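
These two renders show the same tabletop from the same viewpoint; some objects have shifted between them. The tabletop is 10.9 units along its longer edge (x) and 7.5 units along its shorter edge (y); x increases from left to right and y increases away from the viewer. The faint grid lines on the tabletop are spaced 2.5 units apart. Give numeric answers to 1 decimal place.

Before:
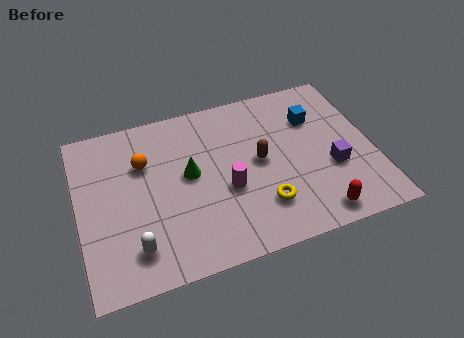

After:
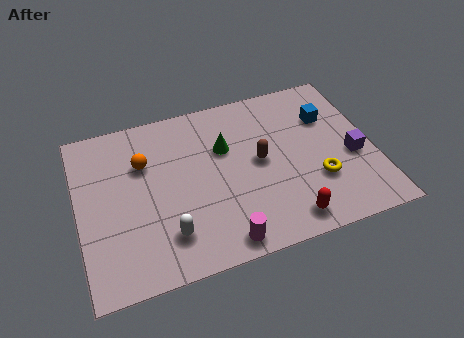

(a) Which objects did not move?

the orange sphere and the brown capsule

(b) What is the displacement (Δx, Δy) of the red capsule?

(-1.1, 0.1)

The red capsule started near (8.5, 0.9) and ended near (7.4, 1.0).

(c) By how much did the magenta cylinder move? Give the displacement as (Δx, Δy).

(-0.4, -2.2)

The magenta cylinder started near (5.4, 3.0) and ended near (5.0, 0.8).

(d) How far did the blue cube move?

0.5

The blue cube was near (8.9, 5.3) before and (9.4, 5.2) after, so it travelled √(0.5² + 0.1²) ≈ 0.5 units.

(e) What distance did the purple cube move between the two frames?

0.9

The purple cube was near (9.3, 2.8) before and (10.1, 3.1) after, so it travelled √(0.8² + 0.3²) ≈ 0.9 units.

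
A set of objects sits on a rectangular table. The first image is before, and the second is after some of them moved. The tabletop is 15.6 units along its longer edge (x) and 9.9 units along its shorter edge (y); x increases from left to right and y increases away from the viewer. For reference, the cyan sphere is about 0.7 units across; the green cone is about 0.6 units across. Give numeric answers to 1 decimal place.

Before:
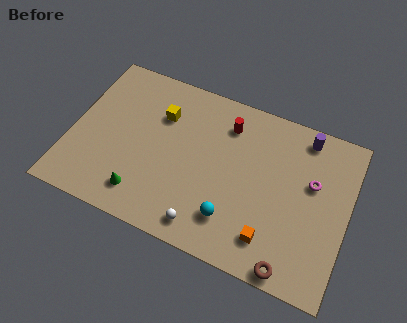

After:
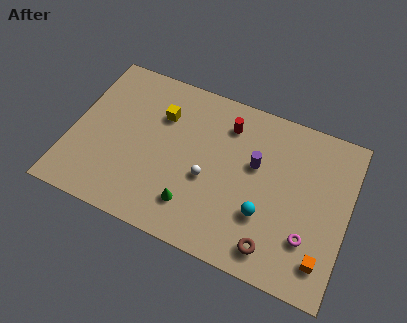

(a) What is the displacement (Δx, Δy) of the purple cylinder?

(-2.5, -2.7)

The purple cylinder started near (12.8, 8.7) and ended near (10.3, 6.0).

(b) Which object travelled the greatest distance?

the purple cylinder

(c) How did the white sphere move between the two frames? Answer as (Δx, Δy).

(-0.2, 2.8)

The white sphere was at about (8.0, 1.3) and moved to about (7.8, 4.1).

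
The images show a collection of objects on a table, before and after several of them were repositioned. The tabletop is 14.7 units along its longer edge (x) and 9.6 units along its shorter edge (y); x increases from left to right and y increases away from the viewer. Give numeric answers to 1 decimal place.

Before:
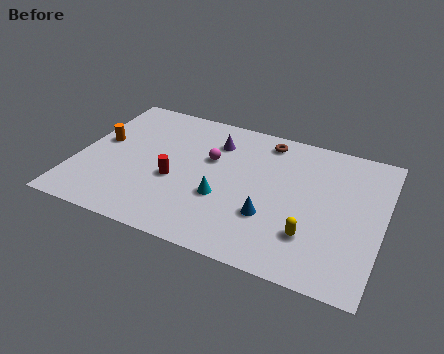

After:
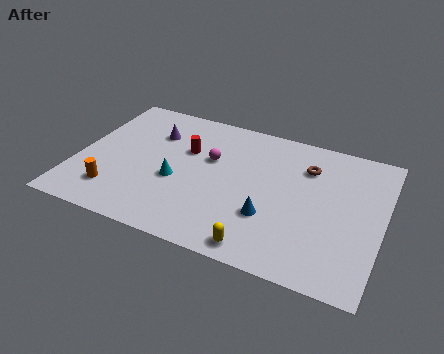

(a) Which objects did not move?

the blue cone and the magenta sphere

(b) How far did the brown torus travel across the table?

2.4

The brown torus moved from about (8.8, 8.3) to (10.9, 7.1), a distance of √(2.1² + 1.2²) ≈ 2.4.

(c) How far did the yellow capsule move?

2.7

The yellow capsule was near (11.5, 2.6) before and (9.3, 1.0) after, so it travelled √(2.2² + 1.6²) ≈ 2.7 units.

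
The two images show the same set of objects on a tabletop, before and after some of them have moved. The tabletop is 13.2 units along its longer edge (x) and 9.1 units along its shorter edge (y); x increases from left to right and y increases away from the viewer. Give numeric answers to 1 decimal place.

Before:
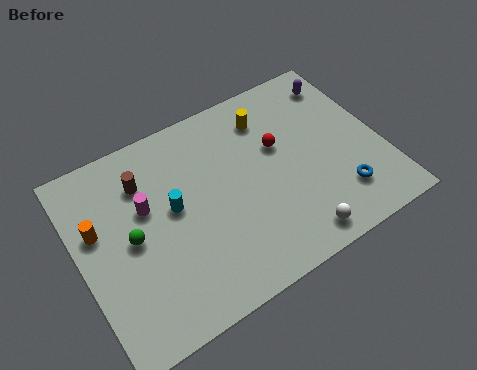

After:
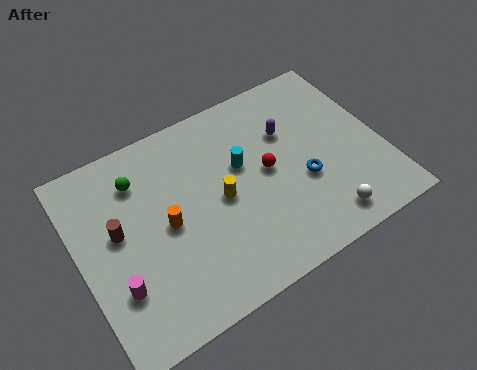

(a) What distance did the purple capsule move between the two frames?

3.0

From (12.1, 7.5) to (9.4, 6.1), the purple capsule covered √(2.7² + 1.4²) ≈ 3.0 units.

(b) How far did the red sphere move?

1.1

The red sphere was near (8.9, 5.6) before and (8.2, 4.7) after, so it travelled √(0.7² + 0.9²) ≈ 1.1 units.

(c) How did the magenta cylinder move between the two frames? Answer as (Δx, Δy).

(-1.7, -2.9)

The magenta cylinder started near (3.0, 5.6) and ended near (1.3, 2.7).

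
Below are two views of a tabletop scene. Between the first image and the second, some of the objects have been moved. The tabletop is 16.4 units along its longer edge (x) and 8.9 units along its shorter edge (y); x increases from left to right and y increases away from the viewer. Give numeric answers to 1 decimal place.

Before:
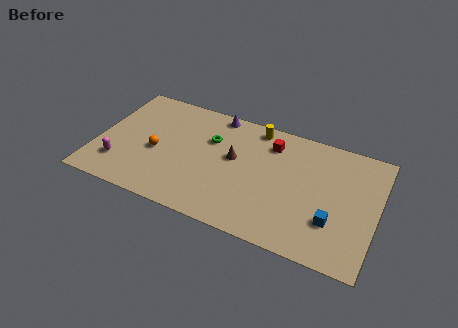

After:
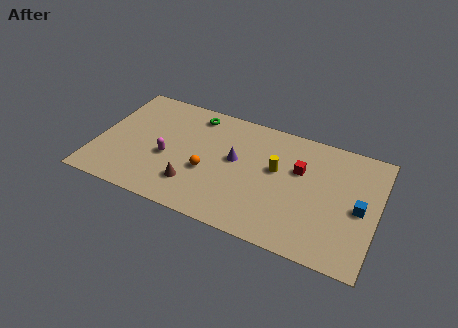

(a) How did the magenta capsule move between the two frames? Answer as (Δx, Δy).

(2.7, 1.5)

The magenta capsule was at about (1.5, 2.2) and moved to about (4.2, 3.7).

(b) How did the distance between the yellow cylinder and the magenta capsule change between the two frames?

-2.9

The distance was about 9.4 in the first image and 6.5 in the second, so they moved 2.9 units closer together.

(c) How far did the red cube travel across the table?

2.2

From (10.0, 7.0) to (11.8, 5.7), the red cube covered √(1.8² + 1.3²) ≈ 2.2 units.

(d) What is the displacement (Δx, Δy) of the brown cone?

(-2.1, -2.9)

From the two frames, the brown cone sits at roughly (8.0, 5.1) before and (5.9, 2.2) after.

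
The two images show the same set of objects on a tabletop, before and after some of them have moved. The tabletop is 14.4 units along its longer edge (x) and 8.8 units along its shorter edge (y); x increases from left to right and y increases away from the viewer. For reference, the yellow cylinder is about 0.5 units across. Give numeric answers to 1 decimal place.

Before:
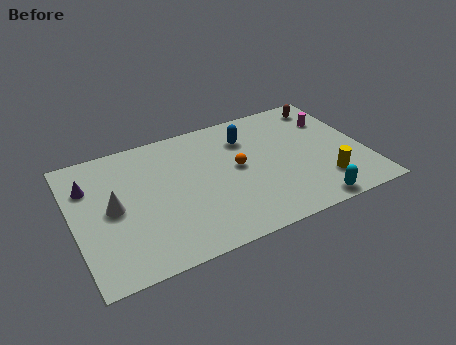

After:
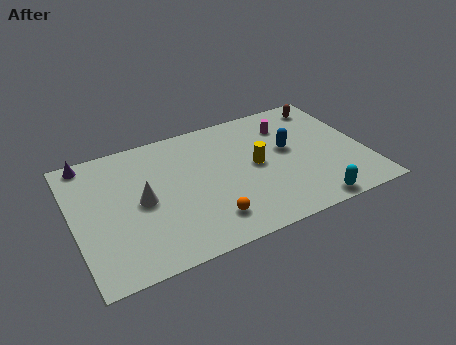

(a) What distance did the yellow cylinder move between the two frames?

3.9

The yellow cylinder moved from about (12.1, 2.1) to (9.0, 4.5), a distance of √(3.1² + 2.4²) ≈ 3.9.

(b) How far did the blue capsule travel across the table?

2.5

The blue capsule was near (8.8, 6.6) before and (10.7, 5.0) after, so it travelled √(1.9² + 1.6²) ≈ 2.5 units.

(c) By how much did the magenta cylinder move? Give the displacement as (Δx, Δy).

(-2.2, 0.4)

From the two frames, the magenta cylinder sits at roughly (13.1, 6.3) before and (10.9, 6.7) after.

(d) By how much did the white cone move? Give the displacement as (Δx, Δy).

(1.4, -0.1)

From the two frames, the white cone sits at roughly (1.9, 4.4) before and (3.3, 4.3) after.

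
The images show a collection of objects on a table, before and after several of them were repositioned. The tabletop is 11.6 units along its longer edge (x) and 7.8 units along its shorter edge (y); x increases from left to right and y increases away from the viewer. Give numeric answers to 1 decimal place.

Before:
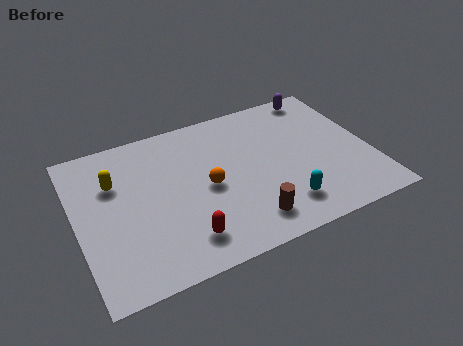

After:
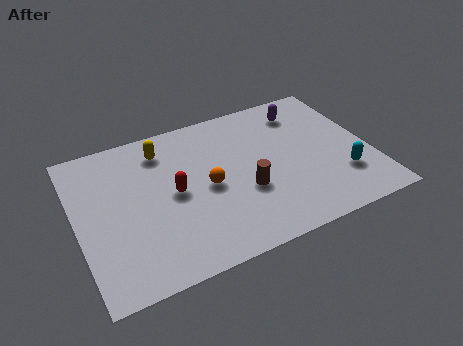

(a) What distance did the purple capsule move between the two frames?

1.1

The purple capsule was near (10.1, 7.0) before and (9.3, 6.3) after, so it travelled √(0.8² + 0.7²) ≈ 1.1 units.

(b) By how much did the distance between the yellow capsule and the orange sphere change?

-0.8

Before: roughly 3.8 units apart; after: 3.0. That's 0.8 units closer together.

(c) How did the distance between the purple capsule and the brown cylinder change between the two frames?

-2.3

They were about 6.7 units apart before and 4.4 after — 2.3 units closer together.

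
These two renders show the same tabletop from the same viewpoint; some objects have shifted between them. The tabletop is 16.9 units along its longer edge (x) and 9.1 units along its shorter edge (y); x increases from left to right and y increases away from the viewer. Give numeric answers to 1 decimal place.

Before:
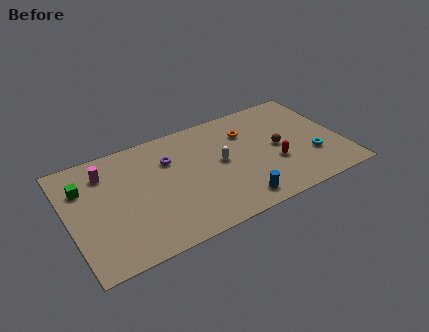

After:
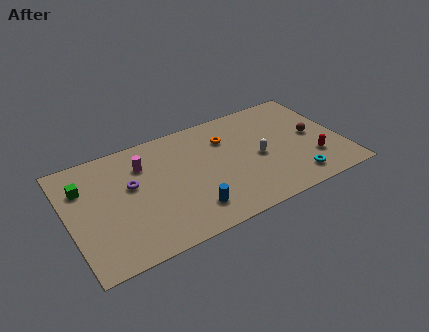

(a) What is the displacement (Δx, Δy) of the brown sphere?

(2.2, 0.1)

The brown sphere was at about (13.0, 4.5) and moved to about (15.2, 4.6).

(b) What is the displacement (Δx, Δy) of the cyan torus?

(-1.3, -1.4)

The cyan torus started near (14.9, 2.9) and ended near (13.6, 1.5).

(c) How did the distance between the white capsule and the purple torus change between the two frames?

+4.5

The distance was about 3.4 in the first image and 7.9 in the second, so they moved 4.5 units further apart.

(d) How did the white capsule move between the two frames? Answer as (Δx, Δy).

(2.3, -0.6)

The white capsule was at about (9.4, 4.8) and moved to about (11.7, 4.2).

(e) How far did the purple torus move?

2.7

From (6.4, 6.4) to (3.9, 5.4), the purple torus covered √(2.5² + 1.0²) ≈ 2.7 units.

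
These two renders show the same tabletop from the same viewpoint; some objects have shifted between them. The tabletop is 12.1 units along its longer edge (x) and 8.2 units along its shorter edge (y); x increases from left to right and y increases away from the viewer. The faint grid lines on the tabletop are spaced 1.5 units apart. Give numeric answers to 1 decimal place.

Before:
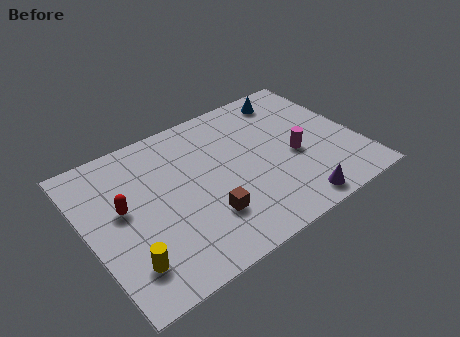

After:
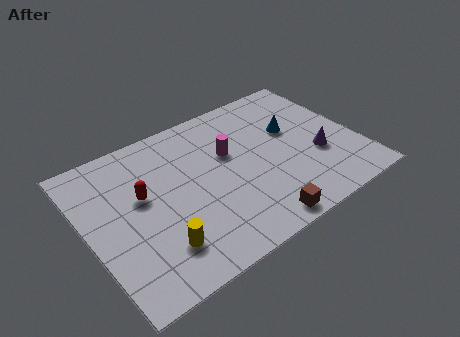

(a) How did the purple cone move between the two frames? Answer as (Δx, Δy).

(1.6, 2.1)

From the two frames, the purple cone sits at roughly (8.6, 0.9) before and (10.2, 3.0) after.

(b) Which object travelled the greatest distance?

the magenta cylinder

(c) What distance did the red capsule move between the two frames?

0.9

The red capsule was near (1.6, 4.6) before and (2.5, 4.8) after, so it travelled √(0.9² + 0.2²) ≈ 0.9 units.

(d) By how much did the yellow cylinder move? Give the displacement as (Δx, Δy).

(1.4, 0.1)

The yellow cylinder started near (1.3, 1.8) and ended near (2.7, 1.9).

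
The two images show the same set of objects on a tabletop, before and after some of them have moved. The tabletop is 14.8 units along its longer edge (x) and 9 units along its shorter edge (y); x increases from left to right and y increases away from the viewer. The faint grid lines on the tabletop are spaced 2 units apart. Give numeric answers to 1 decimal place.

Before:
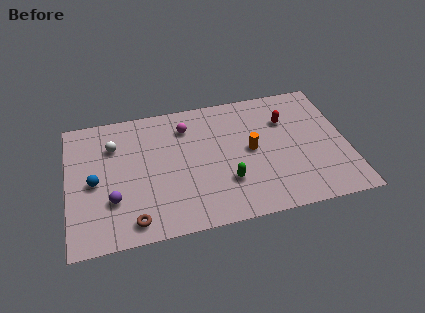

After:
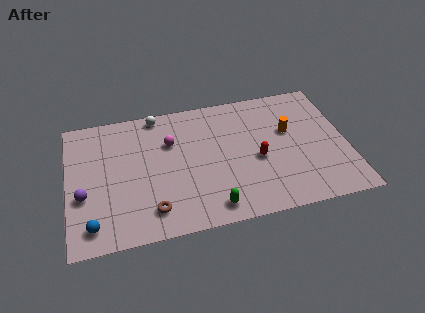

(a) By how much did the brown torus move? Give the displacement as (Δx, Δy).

(1.0, 0.5)

The brown torus was at about (3.3, 1.2) and moved to about (4.3, 1.7).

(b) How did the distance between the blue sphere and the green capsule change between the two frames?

-0.9

They were about 7.1 units apart before and 6.2 after — 0.9 units closer together.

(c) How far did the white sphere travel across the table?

2.9

The white sphere moved from about (2.5, 6.5) to (4.9, 8.2), a distance of √(2.4² + 1.7²) ≈ 2.9.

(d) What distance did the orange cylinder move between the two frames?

2.3

The orange cylinder moved from about (9.7, 4.6) to (11.8, 5.5), a distance of √(2.1² + 0.9²) ≈ 2.3.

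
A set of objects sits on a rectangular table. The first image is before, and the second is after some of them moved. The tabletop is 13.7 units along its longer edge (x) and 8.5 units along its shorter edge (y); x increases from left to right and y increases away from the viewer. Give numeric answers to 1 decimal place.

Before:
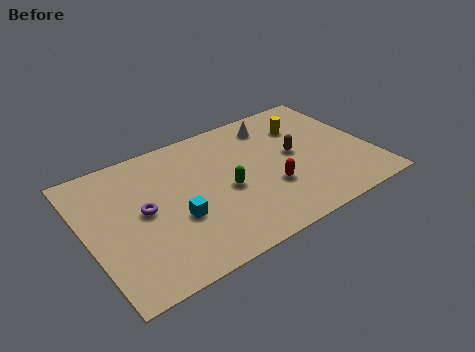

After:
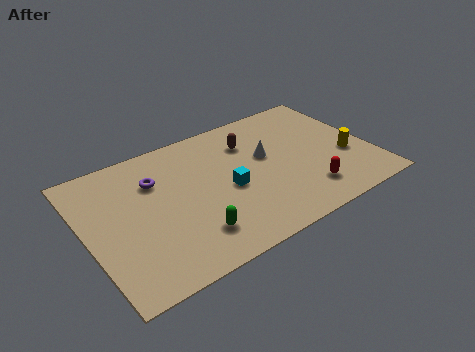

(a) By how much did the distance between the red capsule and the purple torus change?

+1.8

They were about 6.1 units apart before and 7.9 after — 1.8 units further apart.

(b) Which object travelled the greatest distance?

the yellow cylinder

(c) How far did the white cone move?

2.1

From (9.5, 7.0) to (8.8, 5.0), the white cone covered √(0.7² + 2.0²) ≈ 2.1 units.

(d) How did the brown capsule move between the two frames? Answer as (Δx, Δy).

(-1.9, 1.8)

The brown capsule started near (10.1, 4.5) and ended near (8.2, 6.3).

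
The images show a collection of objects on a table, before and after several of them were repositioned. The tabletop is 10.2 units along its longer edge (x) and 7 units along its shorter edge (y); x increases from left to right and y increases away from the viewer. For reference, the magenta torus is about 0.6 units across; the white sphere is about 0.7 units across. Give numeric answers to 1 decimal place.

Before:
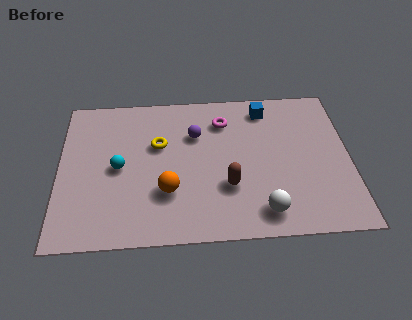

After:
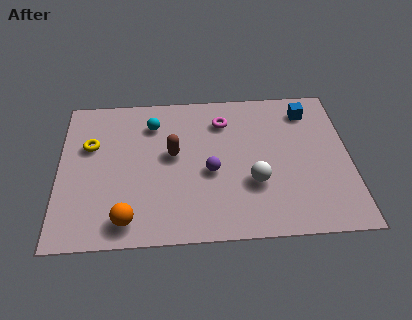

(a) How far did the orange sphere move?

1.8

The orange sphere was near (3.8, 2.2) before and (2.4, 1.0) after, so it travelled √(1.4² + 1.2²) ≈ 1.8 units.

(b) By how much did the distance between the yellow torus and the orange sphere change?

+1.5

They were about 2.2 units apart before and 3.7 after — 1.5 units further apart.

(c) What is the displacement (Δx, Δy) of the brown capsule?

(-1.9, 1.6)

The brown capsule was at about (5.9, 2.3) and moved to about (4.0, 3.9).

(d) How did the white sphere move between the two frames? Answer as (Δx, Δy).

(-0.3, 1.3)

The white sphere started near (7.1, 1.1) and ended near (6.8, 2.4).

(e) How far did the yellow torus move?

2.4

The yellow torus moved from about (3.5, 4.4) to (1.1, 4.5), a distance of √(2.4² + 0.1²) ≈ 2.4.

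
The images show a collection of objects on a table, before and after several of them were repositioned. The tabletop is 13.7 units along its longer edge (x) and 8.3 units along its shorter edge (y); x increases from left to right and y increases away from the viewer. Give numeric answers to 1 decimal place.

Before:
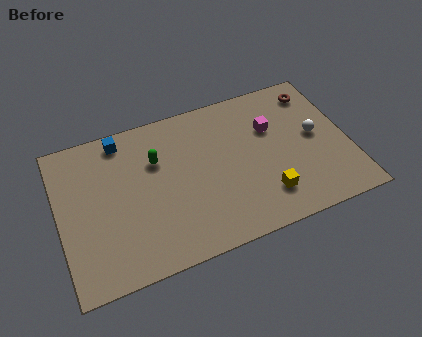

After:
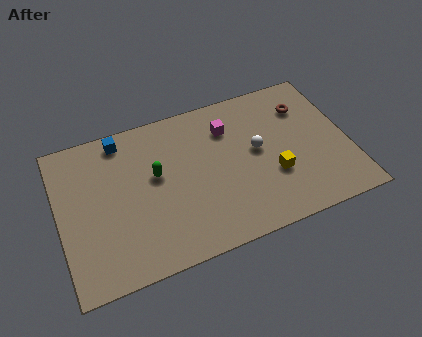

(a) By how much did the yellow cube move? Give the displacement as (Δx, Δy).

(0.5, 1.0)

The yellow cube started near (9.5, 1.9) and ended near (10.0, 2.9).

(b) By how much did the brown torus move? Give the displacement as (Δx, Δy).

(-0.6, -0.7)

From the two frames, the brown torus sits at roughly (12.5, 6.9) before and (11.9, 6.2) after.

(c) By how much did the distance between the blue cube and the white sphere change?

-2.7

The distance was about 9.5 in the first image and 6.8 in the second, so they moved 2.7 units closer together.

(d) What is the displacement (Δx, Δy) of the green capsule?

(-0.1, -0.8)

The green capsule started near (4.7, 5.6) and ended near (4.6, 4.8).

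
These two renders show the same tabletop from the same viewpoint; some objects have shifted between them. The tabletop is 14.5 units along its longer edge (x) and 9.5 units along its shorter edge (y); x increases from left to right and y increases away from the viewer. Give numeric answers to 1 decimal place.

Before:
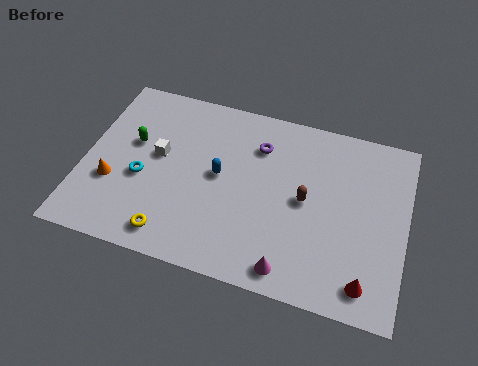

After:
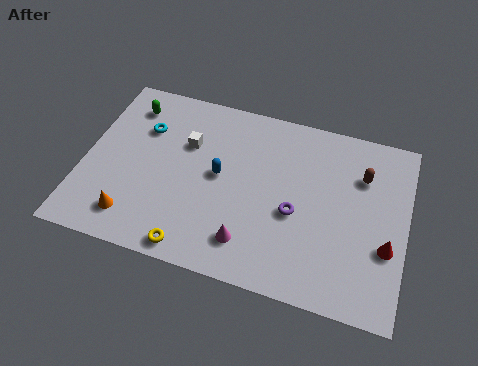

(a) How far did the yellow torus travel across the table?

1.1

The yellow torus was near (4.3, 1.3) before and (5.3, 0.9) after, so it travelled √(1.0² + 0.4²) ≈ 1.1 units.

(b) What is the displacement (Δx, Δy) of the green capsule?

(-0.4, 2.0)

The green capsule started near (2.1, 5.7) and ended near (1.7, 7.7).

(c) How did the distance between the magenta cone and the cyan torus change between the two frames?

-0.4

The distance was about 7.4 in the first image and 7.0 in the second, so they moved 0.4 units closer together.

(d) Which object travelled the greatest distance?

the purple torus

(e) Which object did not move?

the blue capsule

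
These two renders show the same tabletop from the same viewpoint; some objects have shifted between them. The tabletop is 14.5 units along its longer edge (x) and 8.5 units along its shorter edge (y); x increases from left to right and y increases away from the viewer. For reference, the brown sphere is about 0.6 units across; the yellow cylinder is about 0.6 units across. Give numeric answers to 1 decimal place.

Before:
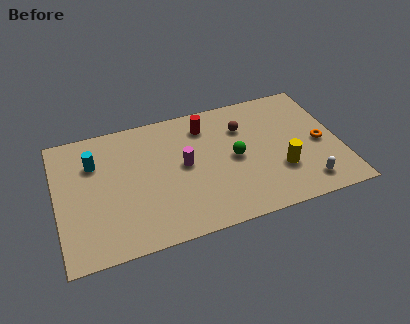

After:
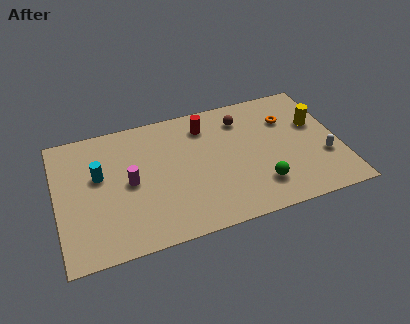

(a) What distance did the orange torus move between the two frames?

2.6

From (13.5, 3.9) to (12.0, 6.0), the orange torus covered √(1.5² + 2.1²) ≈ 2.6 units.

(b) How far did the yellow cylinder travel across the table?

3.3

The yellow cylinder moved from about (11.3, 2.7) to (13.4, 5.3), a distance of √(2.1² + 2.6²) ≈ 3.3.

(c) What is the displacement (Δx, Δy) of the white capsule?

(1.1, 1.5)

The white capsule started near (12.5, 1.4) and ended near (13.6, 2.9).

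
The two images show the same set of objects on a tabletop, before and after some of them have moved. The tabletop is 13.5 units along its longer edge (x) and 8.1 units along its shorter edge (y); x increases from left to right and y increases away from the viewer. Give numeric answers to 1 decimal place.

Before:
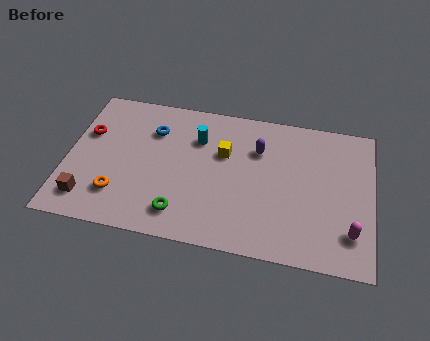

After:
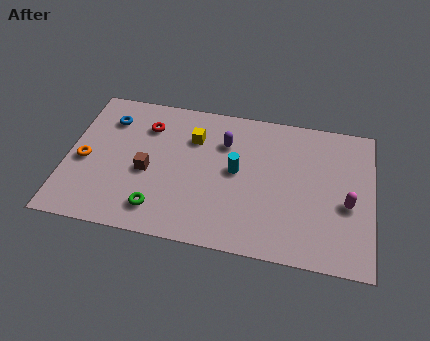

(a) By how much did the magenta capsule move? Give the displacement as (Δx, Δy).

(-0.2, 1.5)

The magenta capsule was at about (12.6, 1.9) and moved to about (12.4, 3.4).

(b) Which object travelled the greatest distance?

the brown cube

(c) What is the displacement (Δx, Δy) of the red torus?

(2.6, 0.9)

From the two frames, the red torus sits at roughly (0.8, 5.2) before and (3.4, 6.1) after.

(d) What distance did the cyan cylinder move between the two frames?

2.3

From (5.7, 5.8) to (7.5, 4.3), the cyan cylinder covered √(1.8² + 1.5²) ≈ 2.3 units.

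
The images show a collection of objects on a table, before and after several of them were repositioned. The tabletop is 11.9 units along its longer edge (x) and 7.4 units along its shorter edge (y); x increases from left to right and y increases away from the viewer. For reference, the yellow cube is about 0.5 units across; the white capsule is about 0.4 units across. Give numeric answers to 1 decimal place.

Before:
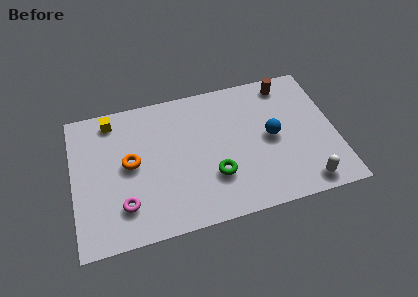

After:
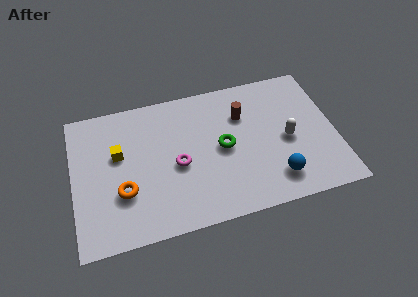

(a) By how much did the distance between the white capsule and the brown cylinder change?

-2.9

The distance was about 5.5 in the first image and 2.6 in the second, so they moved 2.9 units closer together.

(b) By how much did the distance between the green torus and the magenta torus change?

-2.0

The distance was about 4.1 in the first image and 2.1 in the second, so they moved 2.0 units closer together.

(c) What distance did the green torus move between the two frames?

1.5

The green torus was near (6.3, 2.3) before and (6.8, 3.7) after, so it travelled √(0.5² + 1.4²) ≈ 1.5 units.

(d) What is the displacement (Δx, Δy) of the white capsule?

(-0.6, 2.5)

The white capsule started near (10.3, 0.9) and ended near (9.7, 3.4).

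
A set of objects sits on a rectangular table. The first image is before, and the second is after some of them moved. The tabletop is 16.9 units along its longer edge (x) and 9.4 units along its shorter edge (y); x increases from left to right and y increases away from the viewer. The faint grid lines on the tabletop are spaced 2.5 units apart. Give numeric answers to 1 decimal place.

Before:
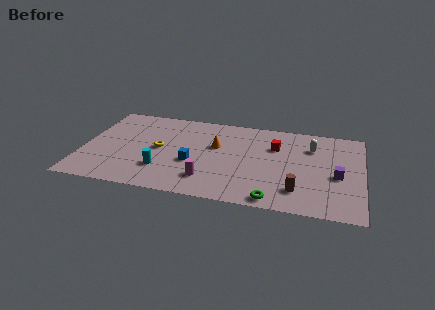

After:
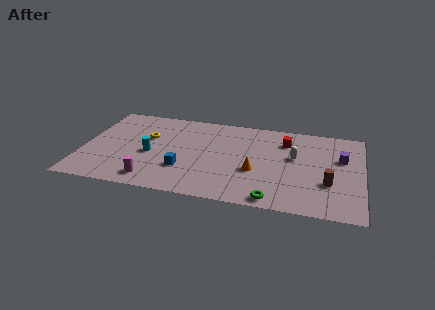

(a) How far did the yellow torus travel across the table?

1.4

The yellow torus was near (4.6, 4.8) before and (3.8, 5.9) after, so it travelled √(0.8² + 1.1²) ≈ 1.4 units.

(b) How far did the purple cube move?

1.9

The purple cube was near (15.4, 4.1) before and (15.6, 6.0) after, so it travelled √(0.2² + 1.9²) ≈ 1.9 units.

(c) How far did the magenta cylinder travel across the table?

3.4

The magenta cylinder was near (7.7, 2.1) before and (4.4, 1.4) after, so it travelled √(3.3² + 0.7²) ≈ 3.4 units.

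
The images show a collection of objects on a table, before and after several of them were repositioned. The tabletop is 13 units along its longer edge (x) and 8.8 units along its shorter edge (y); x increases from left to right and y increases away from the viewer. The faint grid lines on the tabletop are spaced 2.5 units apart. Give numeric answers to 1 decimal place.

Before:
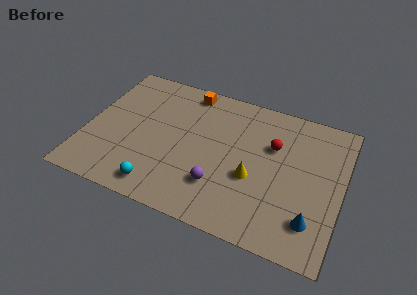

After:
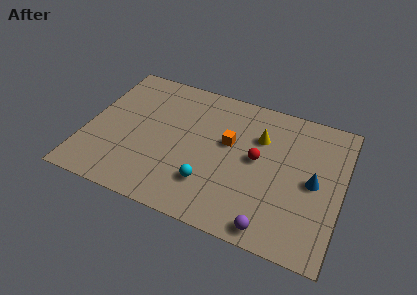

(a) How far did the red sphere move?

1.3

The red sphere moved from about (9.4, 5.8) to (8.7, 4.7), a distance of √(0.7² + 1.1²) ≈ 1.3.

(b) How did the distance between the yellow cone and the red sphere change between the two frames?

-1.0

They were about 2.4 units apart before and 1.4 after — 1.0 units closer together.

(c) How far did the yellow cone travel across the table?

2.6

The yellow cone was near (8.6, 3.5) before and (8.7, 6.1) after, so it travelled √(0.1² + 2.6²) ≈ 2.6 units.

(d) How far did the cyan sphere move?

2.6

From (4.1, 1.2) to (6.5, 2.3), the cyan sphere covered √(2.4² + 1.1²) ≈ 2.6 units.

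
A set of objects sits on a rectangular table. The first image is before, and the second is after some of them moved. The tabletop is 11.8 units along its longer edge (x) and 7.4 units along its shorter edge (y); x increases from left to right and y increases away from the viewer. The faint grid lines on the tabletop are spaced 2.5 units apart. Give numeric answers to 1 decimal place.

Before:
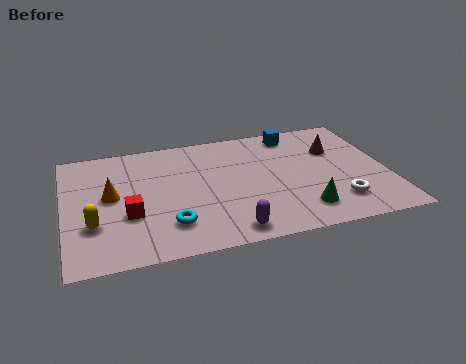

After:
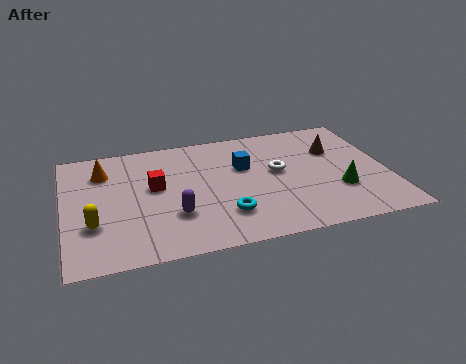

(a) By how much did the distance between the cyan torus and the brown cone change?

-1.8

Before: roughly 7.1 units apart; after: 5.3. That's 1.8 units closer together.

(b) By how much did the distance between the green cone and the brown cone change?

-1.2

They were about 3.8 units apart before and 2.6 after — 1.2 units closer together.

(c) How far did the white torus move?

3.1

The white torus was near (9.8, 1.7) before and (7.8, 4.1) after, so it travelled √(2.0² + 2.4²) ≈ 3.1 units.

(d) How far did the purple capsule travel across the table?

2.4

The purple capsule was near (5.8, 0.9) before and (3.9, 2.3) after, so it travelled √(1.9² + 1.4²) ≈ 2.4 units.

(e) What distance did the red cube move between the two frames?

1.8

The red cube was near (2.3, 2.7) before and (3.3, 4.2) after, so it travelled √(1.0² + 1.5²) ≈ 1.8 units.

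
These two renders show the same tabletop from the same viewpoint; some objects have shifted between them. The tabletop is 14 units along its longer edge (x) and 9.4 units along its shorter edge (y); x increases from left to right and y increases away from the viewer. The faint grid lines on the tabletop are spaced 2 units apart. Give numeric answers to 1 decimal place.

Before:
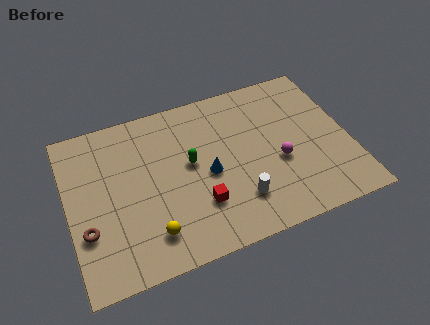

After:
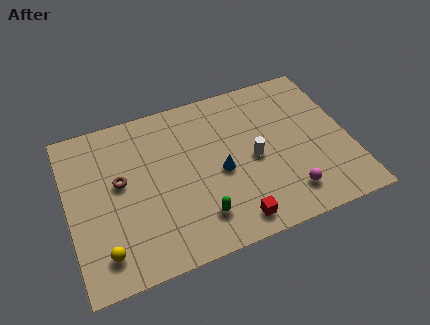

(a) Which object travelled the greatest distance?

the green capsule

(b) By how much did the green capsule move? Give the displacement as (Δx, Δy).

(0.1, -3.2)

The green capsule started near (6.1, 5.2) and ended near (6.2, 2.0).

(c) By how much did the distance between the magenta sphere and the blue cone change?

+0.4

The distance was about 3.5 in the first image and 3.9 in the second, so they moved 0.4 units further apart.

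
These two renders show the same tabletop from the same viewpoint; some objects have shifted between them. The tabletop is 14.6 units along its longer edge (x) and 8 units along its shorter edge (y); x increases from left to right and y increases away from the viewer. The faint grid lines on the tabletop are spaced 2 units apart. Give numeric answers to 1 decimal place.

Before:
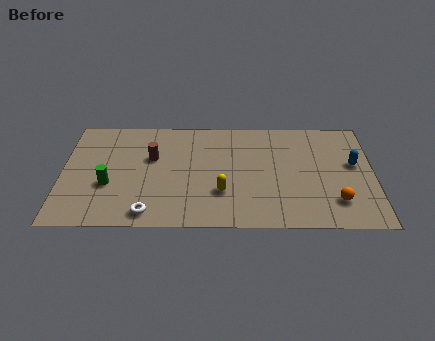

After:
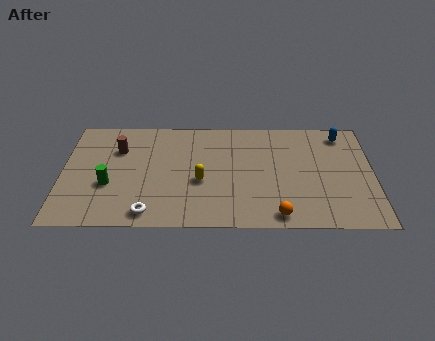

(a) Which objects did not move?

the green cylinder and the white torus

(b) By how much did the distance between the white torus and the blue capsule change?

+0.5

Before: roughly 10.3 units apart; after: 10.8. That's 0.5 units further apart.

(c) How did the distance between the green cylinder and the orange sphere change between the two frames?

-2.5

The distance was about 10.7 in the first image and 8.2 in the second, so they moved 2.5 units closer together.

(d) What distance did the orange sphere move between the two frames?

2.9

The orange sphere moved from about (12.8, 1.9) to (10.1, 0.9), a distance of √(2.7² + 1.0²) ≈ 2.9.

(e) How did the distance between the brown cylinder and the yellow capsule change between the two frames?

+0.4

They were about 4.1 units apart before and 4.5 after — 0.4 units further apart.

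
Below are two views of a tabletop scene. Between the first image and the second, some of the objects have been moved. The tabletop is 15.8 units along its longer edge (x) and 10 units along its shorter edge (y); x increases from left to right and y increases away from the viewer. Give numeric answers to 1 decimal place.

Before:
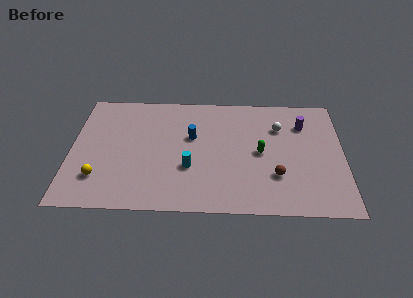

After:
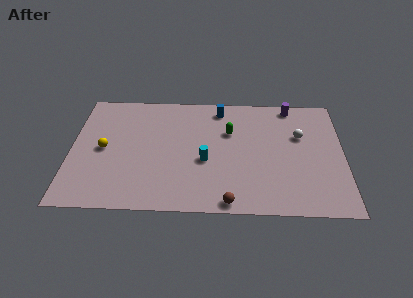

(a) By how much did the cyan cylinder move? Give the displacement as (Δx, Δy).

(0.9, 0.6)

The cyan cylinder was at about (6.9, 3.5) and moved to about (7.8, 4.1).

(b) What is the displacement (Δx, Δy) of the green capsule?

(-1.8, 1.7)

The green capsule was at about (11.0, 4.9) and moved to about (9.2, 6.6).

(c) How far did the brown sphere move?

3.5

The brown sphere was near (11.9, 3.0) before and (9.2, 0.8) after, so it travelled √(2.7² + 2.2²) ≈ 3.5 units.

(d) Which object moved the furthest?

the brown sphere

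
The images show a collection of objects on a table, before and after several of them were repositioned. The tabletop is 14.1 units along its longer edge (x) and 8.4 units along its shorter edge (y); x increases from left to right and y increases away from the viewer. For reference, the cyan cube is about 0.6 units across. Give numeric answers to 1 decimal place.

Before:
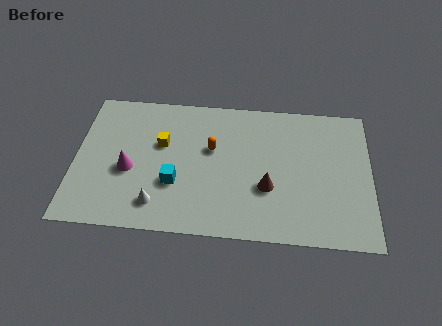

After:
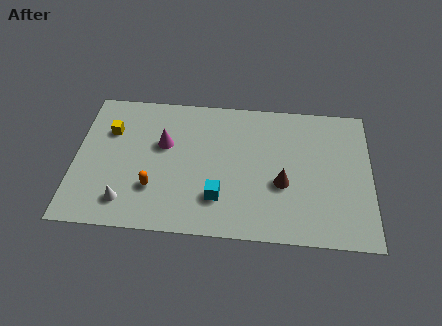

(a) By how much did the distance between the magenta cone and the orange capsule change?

-1.5

The distance was about 4.2 in the first image and 2.7 in the second, so they moved 1.5 units closer together.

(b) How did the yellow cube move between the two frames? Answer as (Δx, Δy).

(-2.5, 0.6)

The yellow cube was at about (4.1, 5.2) and moved to about (1.6, 5.8).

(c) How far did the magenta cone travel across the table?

2.3

The magenta cone moved from about (2.6, 3.5) to (4.2, 5.2), a distance of √(1.6² + 1.7²) ≈ 2.3.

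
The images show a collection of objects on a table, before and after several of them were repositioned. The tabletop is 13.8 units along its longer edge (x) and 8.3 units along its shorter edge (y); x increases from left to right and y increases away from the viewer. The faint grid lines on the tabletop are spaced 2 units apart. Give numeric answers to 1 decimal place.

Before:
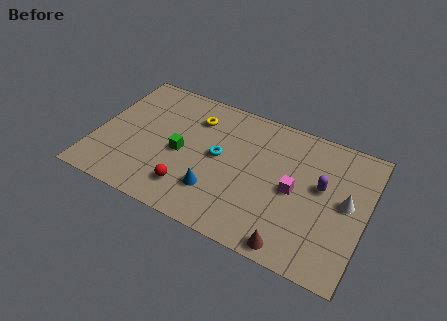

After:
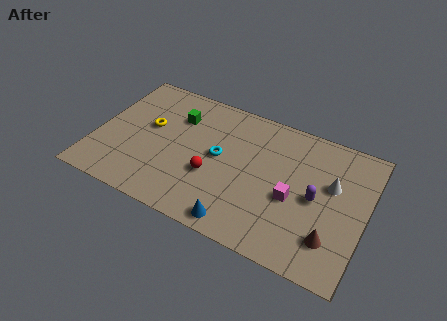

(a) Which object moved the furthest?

the yellow torus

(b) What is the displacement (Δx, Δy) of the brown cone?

(1.8, 1.2)

The brown cone started near (10.5, 0.8) and ended near (12.3, 2.0).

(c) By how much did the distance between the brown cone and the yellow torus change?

+2.2

The distance was about 7.9 in the first image and 10.1 in the second, so they moved 2.2 units further apart.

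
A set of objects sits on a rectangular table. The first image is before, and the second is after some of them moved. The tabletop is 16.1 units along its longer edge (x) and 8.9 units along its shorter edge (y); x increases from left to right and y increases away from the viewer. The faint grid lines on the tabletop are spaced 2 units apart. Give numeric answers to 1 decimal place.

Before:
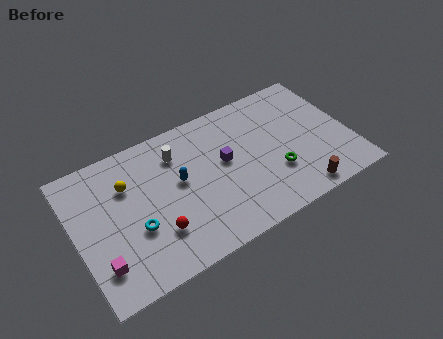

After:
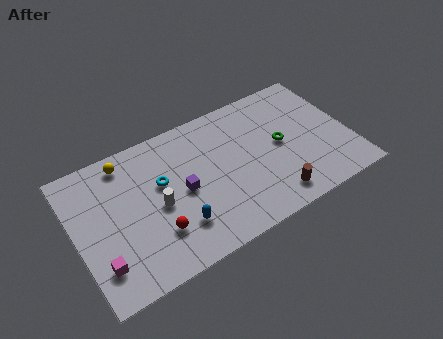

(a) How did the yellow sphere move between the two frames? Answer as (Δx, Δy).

(0.1, 1.5)

From the two frames, the yellow sphere sits at roughly (3.2, 6.2) before and (3.3, 7.7) after.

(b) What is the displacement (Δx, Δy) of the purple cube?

(-2.6, -0.7)

The purple cube started near (8.8, 5.0) and ended near (6.2, 4.3).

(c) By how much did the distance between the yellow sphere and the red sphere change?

+1.4

They were about 3.9 units apart before and 5.3 after — 1.4 units further apart.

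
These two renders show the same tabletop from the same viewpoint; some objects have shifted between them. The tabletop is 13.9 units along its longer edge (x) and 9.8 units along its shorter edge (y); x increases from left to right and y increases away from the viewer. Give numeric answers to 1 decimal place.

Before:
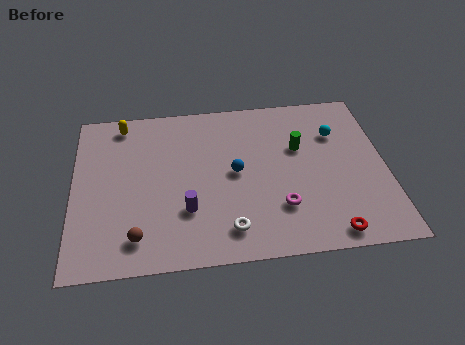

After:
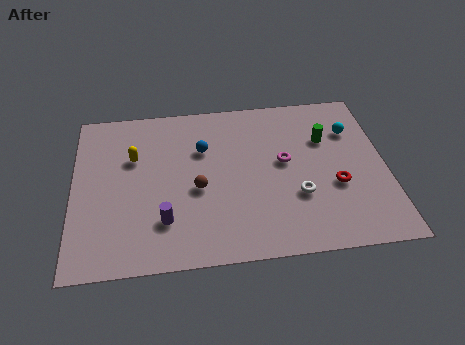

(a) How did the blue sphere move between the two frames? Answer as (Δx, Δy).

(-1.4, 1.6)

The blue sphere was at about (7.2, 5.0) and moved to about (5.8, 6.6).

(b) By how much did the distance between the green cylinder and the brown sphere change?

-2.3

They were about 8.6 units apart before and 6.3 after — 2.3 units closer together.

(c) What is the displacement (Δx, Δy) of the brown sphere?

(2.7, 2.5)

The brown sphere started near (2.8, 1.7) and ended near (5.5, 4.2).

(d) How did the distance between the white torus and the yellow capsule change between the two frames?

-0.5

The distance was about 8.3 in the first image and 7.8 in the second, so they moved 0.5 units closer together.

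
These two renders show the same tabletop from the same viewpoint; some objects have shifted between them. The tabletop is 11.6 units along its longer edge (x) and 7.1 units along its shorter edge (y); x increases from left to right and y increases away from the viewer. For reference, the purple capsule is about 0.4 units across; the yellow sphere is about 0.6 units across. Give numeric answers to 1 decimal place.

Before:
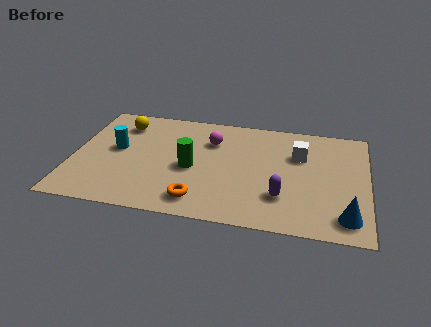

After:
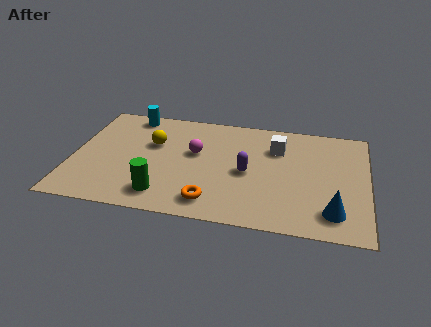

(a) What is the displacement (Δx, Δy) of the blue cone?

(-0.5, 0.2)

The blue cone was at about (10.8, 1.2) and moved to about (10.3, 1.4).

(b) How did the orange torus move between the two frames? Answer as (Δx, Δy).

(0.5, 0.0)

The orange torus was at about (5.1, 1.2) and moved to about (5.6, 1.2).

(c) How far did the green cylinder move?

2.1

The green cylinder was near (4.7, 3.2) before and (3.7, 1.3) after, so it travelled √(1.0² + 1.9²) ≈ 2.1 units.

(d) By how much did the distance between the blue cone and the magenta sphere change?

-0.5

Before: roughly 6.7 units apart; after: 6.2. That's 0.5 units closer together.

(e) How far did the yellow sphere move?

1.7

The yellow sphere was near (1.8, 5.6) before and (3.1, 4.5) after, so it travelled √(1.3² + 1.1²) ≈ 1.7 units.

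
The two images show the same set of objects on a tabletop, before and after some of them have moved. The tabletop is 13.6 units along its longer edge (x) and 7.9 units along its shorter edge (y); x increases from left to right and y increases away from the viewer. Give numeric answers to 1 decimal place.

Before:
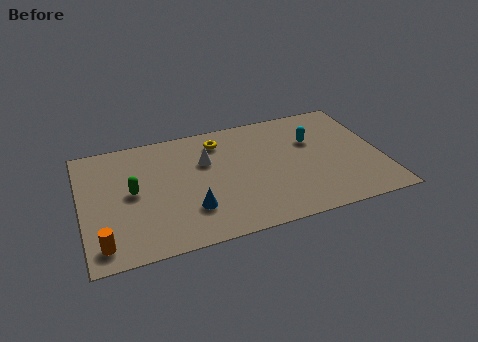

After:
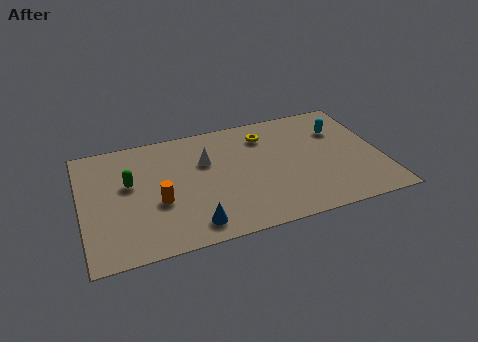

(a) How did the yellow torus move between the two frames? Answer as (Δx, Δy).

(2.1, -0.2)

The yellow torus was at about (6.4, 6.4) and moved to about (8.5, 6.2).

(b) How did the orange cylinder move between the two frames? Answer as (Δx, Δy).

(2.6, 1.9)

The orange cylinder started near (0.8, 1.2) and ended near (3.4, 3.1).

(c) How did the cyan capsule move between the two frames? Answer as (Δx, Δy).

(1.3, 0.4)

From the two frames, the cyan capsule sits at roughly (10.6, 5.2) before and (11.9, 5.6) after.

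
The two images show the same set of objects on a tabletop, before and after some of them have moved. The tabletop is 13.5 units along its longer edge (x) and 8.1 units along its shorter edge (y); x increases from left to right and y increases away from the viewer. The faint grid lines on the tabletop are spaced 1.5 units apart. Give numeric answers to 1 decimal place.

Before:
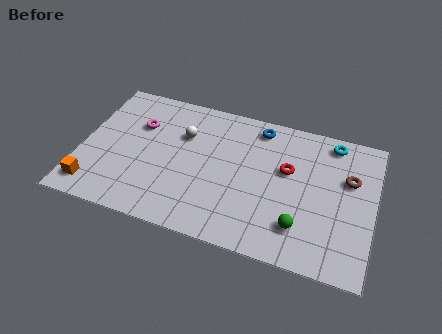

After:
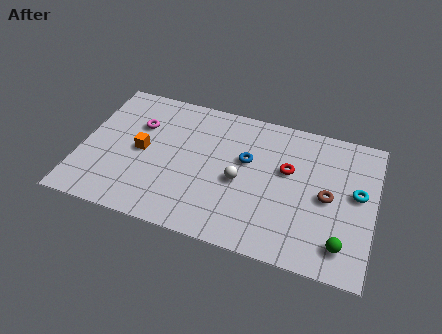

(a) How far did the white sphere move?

3.4

From (4.6, 5.5) to (7.4, 3.6), the white sphere covered √(2.8² + 1.9²) ≈ 3.4 units.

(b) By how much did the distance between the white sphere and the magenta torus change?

+3.2

The distance was about 2.1 in the first image and 5.3 in the second, so they moved 3.2 units further apart.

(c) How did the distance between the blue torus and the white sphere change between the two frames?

-2.4

They were about 3.7 units apart before and 1.3 after — 2.4 units closer together.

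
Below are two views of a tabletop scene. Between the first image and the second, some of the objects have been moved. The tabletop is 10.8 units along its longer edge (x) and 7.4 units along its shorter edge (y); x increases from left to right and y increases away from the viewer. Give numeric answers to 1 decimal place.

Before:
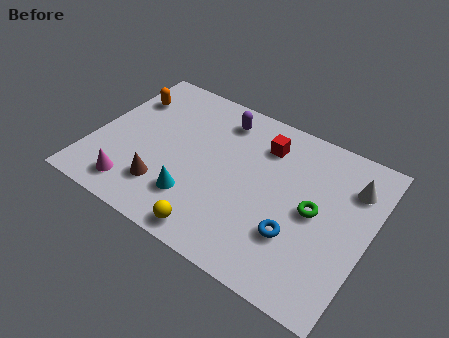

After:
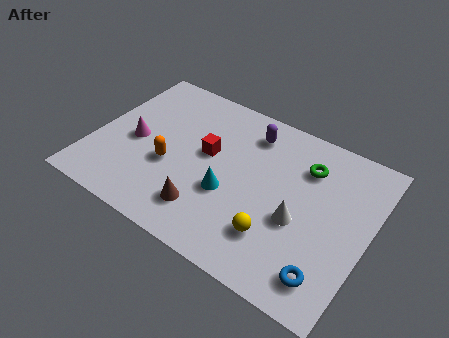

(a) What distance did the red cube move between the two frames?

2.5

From (6.4, 5.7) to (4.4, 4.2), the red cube covered √(2.0² + 1.5²) ≈ 2.5 units.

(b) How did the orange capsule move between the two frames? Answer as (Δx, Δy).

(2.2, -2.5)

From the two frames, the orange capsule sits at roughly (0.9, 5.4) before and (3.1, 2.9) after.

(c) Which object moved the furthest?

the orange capsule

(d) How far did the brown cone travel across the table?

1.7

From (3.1, 1.8) to (4.8, 1.6), the brown cone covered √(1.7² + 0.2²) ≈ 1.7 units.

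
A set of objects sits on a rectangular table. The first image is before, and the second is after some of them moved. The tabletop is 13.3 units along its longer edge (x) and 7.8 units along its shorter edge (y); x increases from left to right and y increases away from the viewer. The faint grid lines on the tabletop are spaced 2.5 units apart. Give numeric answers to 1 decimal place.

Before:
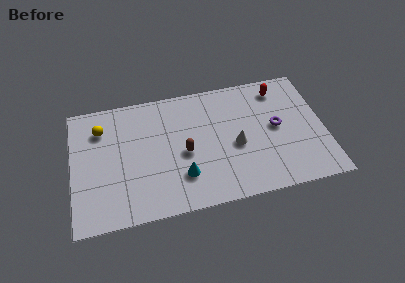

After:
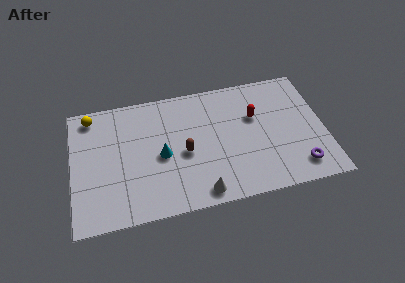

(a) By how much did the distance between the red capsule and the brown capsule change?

-1.9

They were about 6.0 units apart before and 4.1 after — 1.9 units closer together.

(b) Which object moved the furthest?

the white cone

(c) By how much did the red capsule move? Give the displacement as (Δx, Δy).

(-1.4, -1.5)

From the two frames, the red capsule sits at roughly (11.1, 6.5) before and (9.7, 5.0) after.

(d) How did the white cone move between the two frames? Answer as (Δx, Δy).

(-2.0, -2.5)

The white cone was at about (8.6, 3.4) and moved to about (6.6, 0.9).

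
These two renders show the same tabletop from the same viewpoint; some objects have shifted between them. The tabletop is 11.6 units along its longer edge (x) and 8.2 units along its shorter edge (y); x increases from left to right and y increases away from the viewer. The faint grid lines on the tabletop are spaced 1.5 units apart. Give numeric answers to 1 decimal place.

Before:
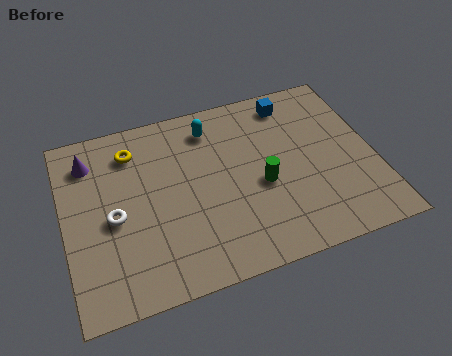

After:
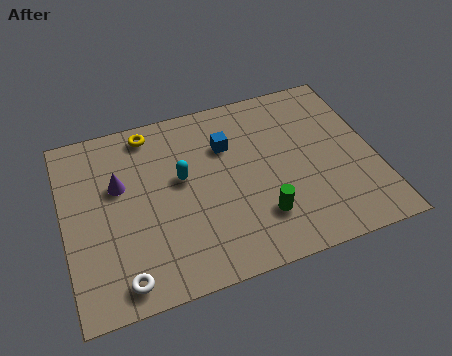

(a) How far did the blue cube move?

2.9

The blue cube was near (8.8, 7.0) before and (6.2, 5.7) after, so it travelled √(2.6² + 1.3²) ≈ 2.9 units.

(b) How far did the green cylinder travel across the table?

1.4

From (7.3, 3.5) to (7.1, 2.1), the green cylinder covered √(0.2² + 1.4²) ≈ 1.4 units.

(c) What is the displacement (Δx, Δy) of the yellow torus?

(0.7, 0.7)

The yellow torus was at about (2.7, 6.5) and moved to about (3.4, 7.2).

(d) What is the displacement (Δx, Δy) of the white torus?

(0.1, -2.7)

The white torus was at about (1.8, 3.7) and moved to about (1.9, 1.0).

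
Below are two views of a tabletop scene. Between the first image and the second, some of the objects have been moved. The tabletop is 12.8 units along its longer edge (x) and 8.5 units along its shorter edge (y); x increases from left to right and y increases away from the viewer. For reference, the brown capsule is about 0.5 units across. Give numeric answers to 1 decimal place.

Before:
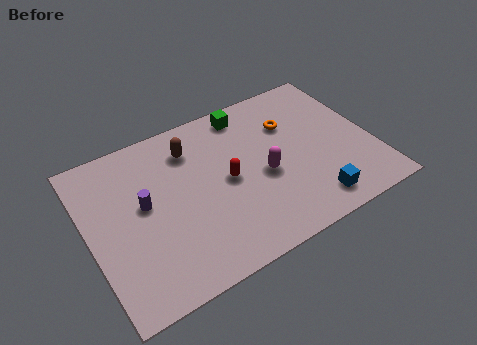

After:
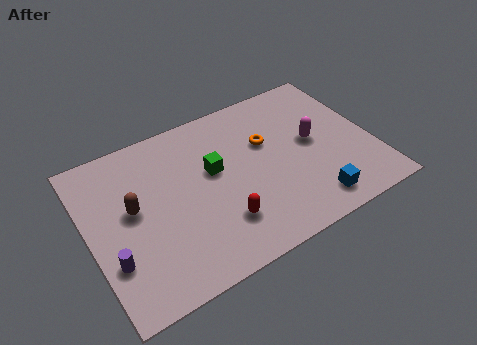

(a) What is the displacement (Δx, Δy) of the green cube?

(-1.9, -2.4)

From the two frames, the green cube sits at roughly (7.6, 7.4) before and (5.7, 5.0) after.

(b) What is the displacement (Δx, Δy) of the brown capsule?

(-2.9, -1.9)

The brown capsule was at about (4.9, 6.6) and moved to about (2.0, 4.7).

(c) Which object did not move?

the blue cube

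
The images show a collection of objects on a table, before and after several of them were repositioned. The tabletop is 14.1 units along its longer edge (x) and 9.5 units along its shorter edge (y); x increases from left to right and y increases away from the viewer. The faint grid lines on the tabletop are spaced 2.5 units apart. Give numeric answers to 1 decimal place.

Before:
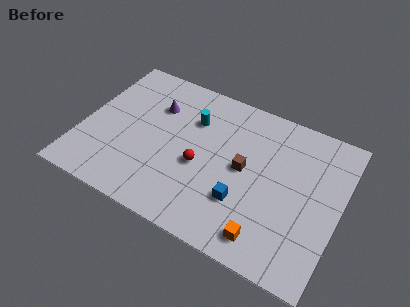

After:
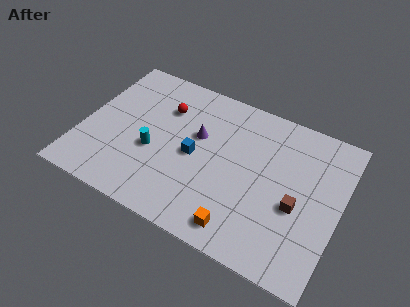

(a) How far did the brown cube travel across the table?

3.2

The brown cube moved from about (8.9, 4.9) to (11.9, 3.9), a distance of √(3.0² + 1.0²) ≈ 3.2.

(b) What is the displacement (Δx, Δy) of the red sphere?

(-2.4, 2.8)

The red sphere was at about (6.6, 4.0) and moved to about (4.2, 6.8).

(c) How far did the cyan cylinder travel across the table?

3.4

From (5.8, 6.7) to (4.0, 3.8), the cyan cylinder covered √(1.8² + 2.9²) ≈ 3.4 units.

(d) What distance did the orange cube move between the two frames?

1.4

The orange cube was near (10.6, 1.4) before and (9.2, 1.3) after, so it travelled √(1.4² + 0.1²) ≈ 1.4 units.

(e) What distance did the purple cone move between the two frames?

2.7

The purple cone was near (3.7, 6.7) before and (6.2, 5.8) after, so it travelled √(2.5² + 0.9²) ≈ 2.7 units.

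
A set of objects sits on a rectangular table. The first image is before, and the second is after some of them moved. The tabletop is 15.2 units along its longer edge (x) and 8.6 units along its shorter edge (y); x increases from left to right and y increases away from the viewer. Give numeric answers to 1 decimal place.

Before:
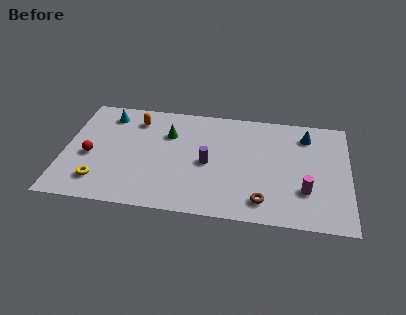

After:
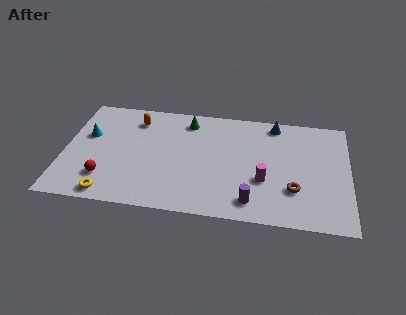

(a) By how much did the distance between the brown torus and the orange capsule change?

+0.8

They were about 8.8 units apart before and 9.6 after — 0.8 units further apart.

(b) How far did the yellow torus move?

1.1

From (2.0, 1.8) to (2.6, 0.9), the yellow torus covered √(0.6² + 0.9²) ≈ 1.1 units.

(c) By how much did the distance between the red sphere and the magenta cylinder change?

-3.1

Before: roughly 11.6 units apart; after: 8.5. That's 3.1 units closer together.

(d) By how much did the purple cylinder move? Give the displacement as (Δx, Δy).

(2.4, -2.6)

The purple cylinder was at about (7.7, 4.0) and moved to about (10.1, 1.4).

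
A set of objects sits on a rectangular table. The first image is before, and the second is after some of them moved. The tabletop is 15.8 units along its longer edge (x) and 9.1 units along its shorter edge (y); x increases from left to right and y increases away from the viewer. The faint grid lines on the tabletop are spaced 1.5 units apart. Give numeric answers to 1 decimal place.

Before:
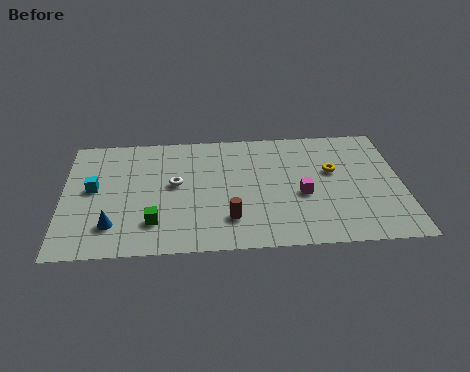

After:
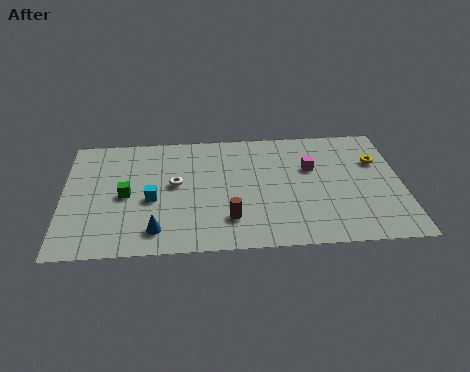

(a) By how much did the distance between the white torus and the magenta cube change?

+0.4

They were about 6.0 units apart before and 6.4 after — 0.4 units further apart.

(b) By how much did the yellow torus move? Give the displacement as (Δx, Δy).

(2.1, 0.6)

The yellow torus was at about (12.6, 5.5) and moved to about (14.7, 6.1).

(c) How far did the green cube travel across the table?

2.5

The green cube was near (4.2, 2.2) before and (2.9, 4.3) after, so it travelled √(1.3² + 2.1²) ≈ 2.5 units.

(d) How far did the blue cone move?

2.1

From (2.3, 2.1) to (4.3, 1.6), the blue cone covered √(2.0² + 0.5²) ≈ 2.1 units.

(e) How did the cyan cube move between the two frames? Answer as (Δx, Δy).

(2.7, -1.0)

From the two frames, the cyan cube sits at roughly (1.4, 4.9) before and (4.1, 3.9) after.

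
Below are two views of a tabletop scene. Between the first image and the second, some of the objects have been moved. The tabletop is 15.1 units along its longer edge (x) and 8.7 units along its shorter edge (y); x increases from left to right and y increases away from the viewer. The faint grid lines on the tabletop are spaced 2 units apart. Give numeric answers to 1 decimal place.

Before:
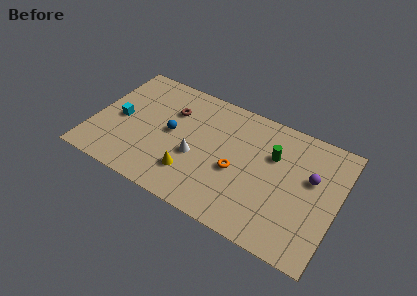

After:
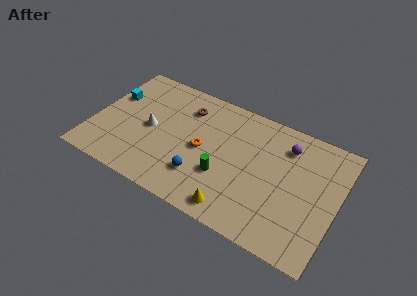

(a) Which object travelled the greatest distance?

the green cylinder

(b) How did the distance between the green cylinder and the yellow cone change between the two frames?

-3.7

They were about 5.8 units apart before and 2.1 after — 3.7 units closer together.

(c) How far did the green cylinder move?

3.9

From (11.0, 5.8) to (8.3, 3.0), the green cylinder covered √(2.7² + 2.8²) ≈ 3.9 units.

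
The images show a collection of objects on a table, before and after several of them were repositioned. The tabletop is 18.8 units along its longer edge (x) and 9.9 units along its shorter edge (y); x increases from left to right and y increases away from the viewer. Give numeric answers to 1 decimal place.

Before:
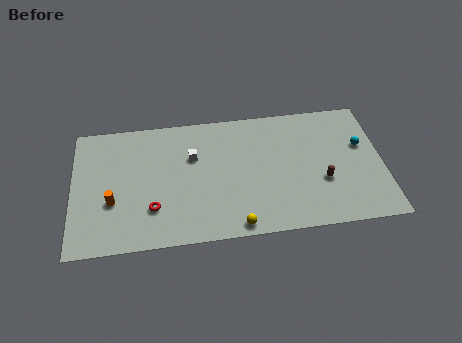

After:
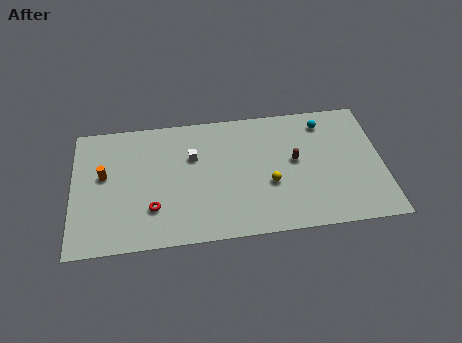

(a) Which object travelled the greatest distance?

the yellow sphere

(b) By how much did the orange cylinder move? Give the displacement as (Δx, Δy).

(-0.5, 2.1)

The orange cylinder started near (2.4, 3.6) and ended near (1.9, 5.7).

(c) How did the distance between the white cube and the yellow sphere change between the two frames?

-0.8

Before: roughly 6.1 units apart; after: 5.3. That's 0.8 units closer together.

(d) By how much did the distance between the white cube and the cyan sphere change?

-2.0

The distance was about 10.3 in the first image and 8.3 in the second, so they moved 2.0 units closer together.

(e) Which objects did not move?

the red torus and the white cube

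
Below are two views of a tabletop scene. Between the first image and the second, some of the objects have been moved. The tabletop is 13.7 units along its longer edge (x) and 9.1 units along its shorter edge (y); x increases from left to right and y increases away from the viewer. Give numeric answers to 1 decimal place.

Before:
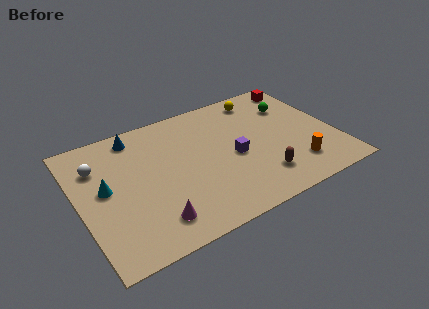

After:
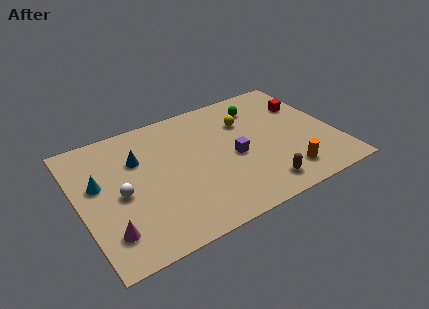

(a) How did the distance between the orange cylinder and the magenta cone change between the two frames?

+1.7

Before: roughly 7.7 units apart; after: 9.4. That's 1.7 units further apart.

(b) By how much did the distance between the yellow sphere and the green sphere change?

-0.8

They were about 2.0 units apart before and 1.2 after — 0.8 units closer together.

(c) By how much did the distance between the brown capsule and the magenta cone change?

+2.2

Before: roughly 5.8 units apart; after: 8.0. That's 2.2 units further apart.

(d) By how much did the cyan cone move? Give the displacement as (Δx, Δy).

(-0.3, 0.5)

From the two frames, the cyan cone sits at roughly (1.4, 4.9) before and (1.1, 5.4) after.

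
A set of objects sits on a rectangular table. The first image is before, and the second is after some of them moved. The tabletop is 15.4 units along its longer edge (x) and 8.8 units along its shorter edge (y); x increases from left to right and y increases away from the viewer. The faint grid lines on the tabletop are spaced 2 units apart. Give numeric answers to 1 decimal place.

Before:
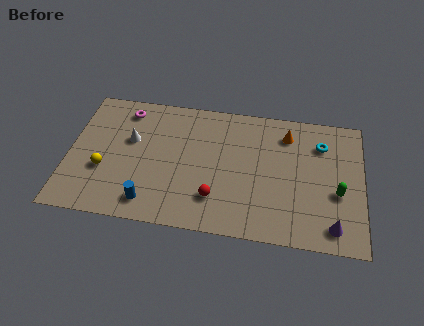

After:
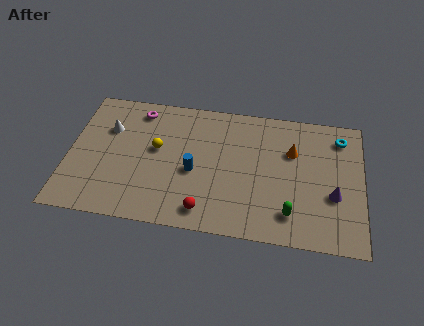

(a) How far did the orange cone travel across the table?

1.1

From (11.4, 7.0) to (11.7, 5.9), the orange cone covered √(0.3² + 1.1²) ≈ 1.1 units.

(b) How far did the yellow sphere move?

3.2

The yellow sphere was near (1.9, 3.2) before and (4.6, 5.0) after, so it travelled √(2.7² + 1.8²) ≈ 3.2 units.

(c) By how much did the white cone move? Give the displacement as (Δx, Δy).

(-1.2, 0.6)

The white cone was at about (3.2, 5.4) and moved to about (2.0, 6.0).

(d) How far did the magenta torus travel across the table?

0.7

The magenta torus moved from about (2.8, 7.4) to (3.5, 7.5), a distance of √(0.7² + 0.1²) ≈ 0.7.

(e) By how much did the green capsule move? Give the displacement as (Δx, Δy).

(-2.4, -1.7)

From the two frames, the green capsule sits at roughly (14.1, 3.5) before and (11.7, 1.8) after.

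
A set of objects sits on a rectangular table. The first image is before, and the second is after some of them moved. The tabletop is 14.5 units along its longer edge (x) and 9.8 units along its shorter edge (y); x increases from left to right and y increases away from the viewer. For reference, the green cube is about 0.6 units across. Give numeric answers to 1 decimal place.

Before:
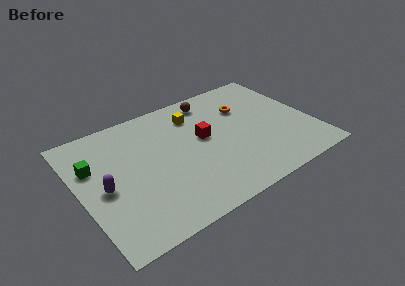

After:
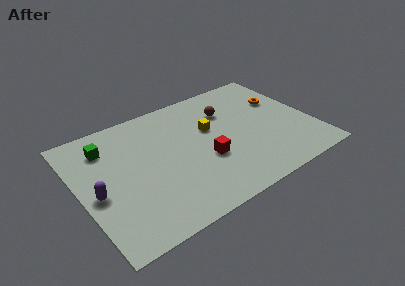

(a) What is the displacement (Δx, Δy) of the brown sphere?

(0.8, -1.4)

The brown sphere started near (8.8, 8.4) and ended near (9.6, 7.0).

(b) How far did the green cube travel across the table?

1.5

From (1.0, 6.5) to (2.0, 7.6), the green cube covered √(1.0² + 1.1²) ≈ 1.5 units.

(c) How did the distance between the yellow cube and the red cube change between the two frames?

+0.3

The distance was about 2.1 in the first image and 2.4 in the second, so they moved 0.3 units further apart.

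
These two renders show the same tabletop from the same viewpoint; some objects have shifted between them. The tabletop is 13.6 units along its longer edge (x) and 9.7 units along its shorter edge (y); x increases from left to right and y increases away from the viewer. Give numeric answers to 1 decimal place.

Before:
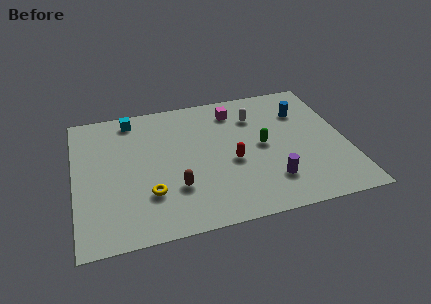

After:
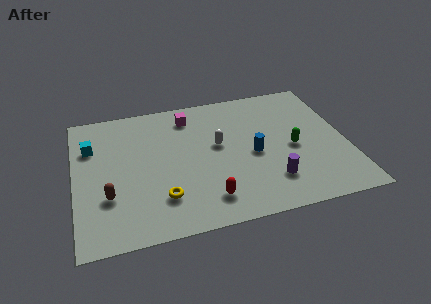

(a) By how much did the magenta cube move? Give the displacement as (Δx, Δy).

(-2.3, 0.1)

The magenta cube was at about (8.2, 7.9) and moved to about (5.9, 8.0).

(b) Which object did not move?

the purple cylinder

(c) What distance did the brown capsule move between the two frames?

3.3

The brown capsule was near (4.9, 2.9) before and (1.6, 3.1) after, so it travelled √(3.3² + 0.2²) ≈ 3.3 units.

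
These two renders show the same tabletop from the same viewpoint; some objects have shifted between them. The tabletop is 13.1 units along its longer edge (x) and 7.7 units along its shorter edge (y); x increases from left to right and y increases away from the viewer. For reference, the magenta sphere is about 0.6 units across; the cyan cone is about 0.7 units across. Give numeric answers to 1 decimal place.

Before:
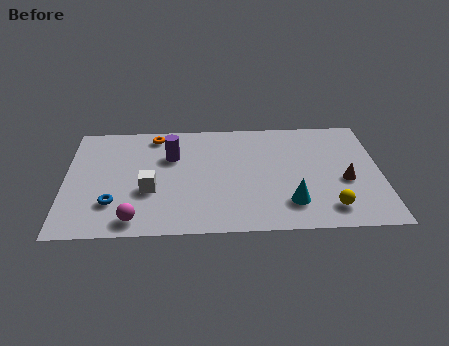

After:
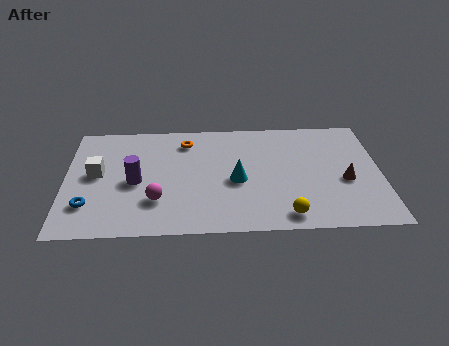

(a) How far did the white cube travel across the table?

2.5

From (3.5, 2.9) to (1.3, 4.1), the white cube covered √(2.2² + 1.2²) ≈ 2.5 units.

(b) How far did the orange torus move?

1.4

The orange torus moved from about (3.7, 6.7) to (5.0, 6.2), a distance of √(1.3² + 0.5²) ≈ 1.4.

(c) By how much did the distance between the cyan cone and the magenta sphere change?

-2.9

The distance was about 6.4 in the first image and 3.5 in the second, so they moved 2.9 units closer together.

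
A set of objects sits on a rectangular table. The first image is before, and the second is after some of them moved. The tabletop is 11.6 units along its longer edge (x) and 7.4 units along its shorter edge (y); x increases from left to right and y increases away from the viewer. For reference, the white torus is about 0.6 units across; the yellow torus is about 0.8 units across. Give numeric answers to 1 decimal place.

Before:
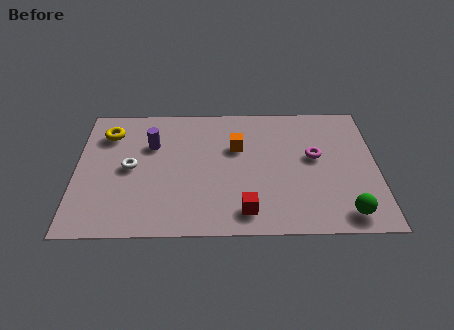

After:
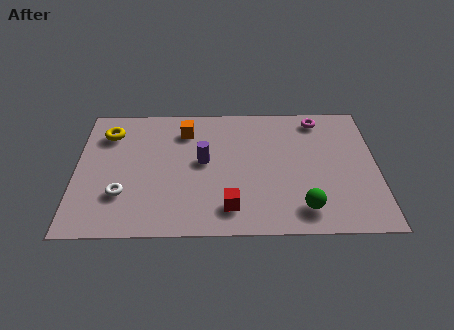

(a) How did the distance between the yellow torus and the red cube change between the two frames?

-0.6

Before: roughly 7.0 units apart; after: 6.4. That's 0.6 units closer together.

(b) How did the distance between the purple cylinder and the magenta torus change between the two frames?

-1.3

Before: roughly 6.4 units apart; after: 5.1. That's 1.3 units closer together.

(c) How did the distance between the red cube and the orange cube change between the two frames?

+1.1

The distance was about 3.6 in the first image and 4.7 in the second, so they moved 1.1 units further apart.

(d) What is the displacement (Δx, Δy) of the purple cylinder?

(2.0, -1.0)

From the two frames, the purple cylinder sits at roughly (2.9, 5.0) before and (4.9, 4.0) after.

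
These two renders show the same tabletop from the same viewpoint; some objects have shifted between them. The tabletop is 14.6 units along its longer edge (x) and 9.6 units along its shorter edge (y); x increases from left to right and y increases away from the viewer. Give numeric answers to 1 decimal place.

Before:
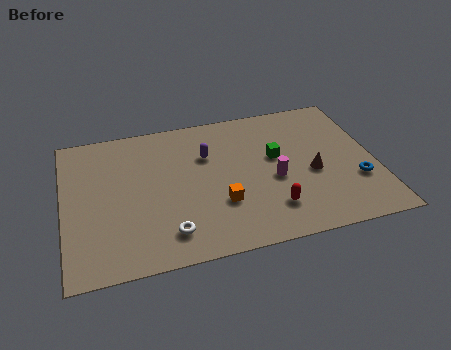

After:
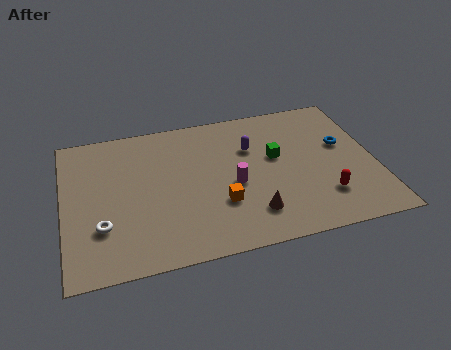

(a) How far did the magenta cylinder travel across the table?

1.9

The magenta cylinder moved from about (9.8, 4.1) to (7.9, 4.2), a distance of √(1.9² + 0.1²) ≈ 1.9.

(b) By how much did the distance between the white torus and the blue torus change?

+2.8

They were about 9.0 units apart before and 11.8 after — 2.8 units further apart.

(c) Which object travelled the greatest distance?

the brown cone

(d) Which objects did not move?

the green cube and the orange cube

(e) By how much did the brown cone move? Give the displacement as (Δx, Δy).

(-3.0, -2.0)

From the two frames, the brown cone sits at roughly (11.6, 4.1) before and (8.6, 2.1) after.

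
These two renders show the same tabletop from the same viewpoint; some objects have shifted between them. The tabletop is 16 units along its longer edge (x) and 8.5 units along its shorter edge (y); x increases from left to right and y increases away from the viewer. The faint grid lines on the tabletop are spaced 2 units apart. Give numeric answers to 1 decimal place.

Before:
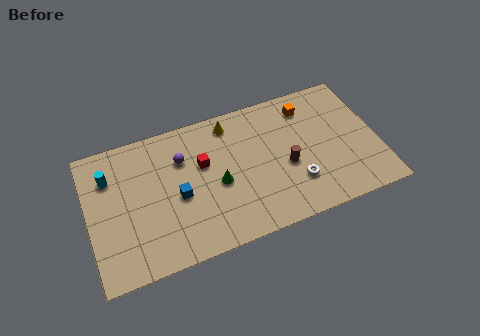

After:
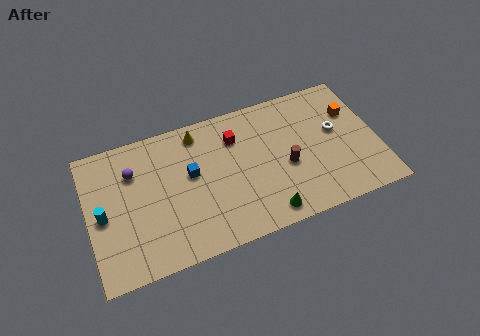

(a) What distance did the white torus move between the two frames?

3.5

The white torus was near (11.3, 2.4) before and (13.8, 4.9) after, so it travelled √(2.5² + 2.5²) ≈ 3.5 units.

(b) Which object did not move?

the brown cylinder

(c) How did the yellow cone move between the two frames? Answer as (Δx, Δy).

(-1.8, 0.0)

The yellow cone started near (8.1, 7.3) and ended near (6.3, 7.3).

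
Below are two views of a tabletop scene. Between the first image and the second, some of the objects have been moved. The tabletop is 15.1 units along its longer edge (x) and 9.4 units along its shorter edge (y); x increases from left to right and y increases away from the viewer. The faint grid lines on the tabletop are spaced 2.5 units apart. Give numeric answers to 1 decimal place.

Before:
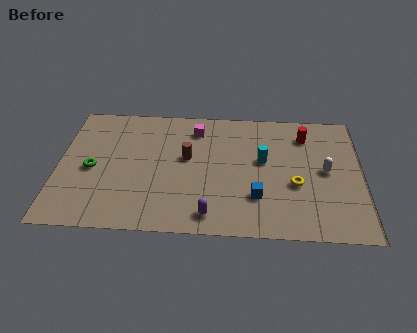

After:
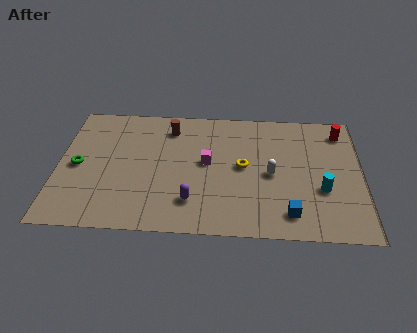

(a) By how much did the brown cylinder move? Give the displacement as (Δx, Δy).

(-0.9, 2.2)

From the two frames, the brown cylinder sits at roughly (6.4, 5.4) before and (5.5, 7.6) after.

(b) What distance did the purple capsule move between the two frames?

1.3

From (7.6, 1.3) to (6.7, 2.2), the purple capsule covered √(0.9² + 0.9²) ≈ 1.3 units.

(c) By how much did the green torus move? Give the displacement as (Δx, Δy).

(-0.7, 0.2)

The green torus started near (1.7, 4.3) and ended near (1.0, 4.5).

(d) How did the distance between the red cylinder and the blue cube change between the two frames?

+1.4

They were about 5.3 units apart before and 6.7 after — 1.4 units further apart.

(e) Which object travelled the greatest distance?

the cyan cylinder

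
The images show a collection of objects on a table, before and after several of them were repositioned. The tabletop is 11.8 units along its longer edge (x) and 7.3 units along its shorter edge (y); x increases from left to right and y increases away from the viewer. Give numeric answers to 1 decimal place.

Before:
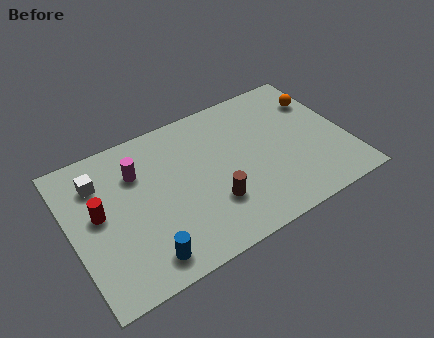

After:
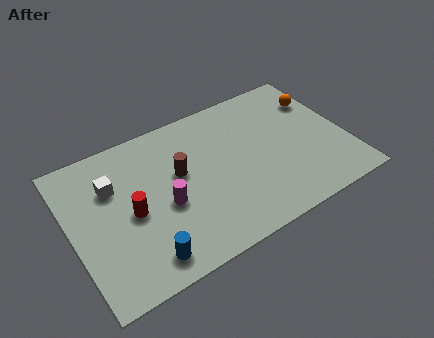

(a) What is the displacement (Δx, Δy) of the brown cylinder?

(-1.1, 2.1)

From the two frames, the brown cylinder sits at roughly (5.8, 2.2) before and (4.7, 4.3) after.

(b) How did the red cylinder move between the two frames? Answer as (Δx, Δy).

(1.3, -0.6)

From the two frames, the red cylinder sits at roughly (1.2, 4.0) before and (2.5, 3.4) after.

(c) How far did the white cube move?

0.7

The white cube was near (1.4, 5.5) before and (1.9, 5.0) after, so it travelled √(0.5² + 0.5²) ≈ 0.7 units.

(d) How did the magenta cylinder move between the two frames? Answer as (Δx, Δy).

(0.9, -2.1)

From the two frames, the magenta cylinder sits at roughly (3.0, 5.2) before and (3.9, 3.1) after.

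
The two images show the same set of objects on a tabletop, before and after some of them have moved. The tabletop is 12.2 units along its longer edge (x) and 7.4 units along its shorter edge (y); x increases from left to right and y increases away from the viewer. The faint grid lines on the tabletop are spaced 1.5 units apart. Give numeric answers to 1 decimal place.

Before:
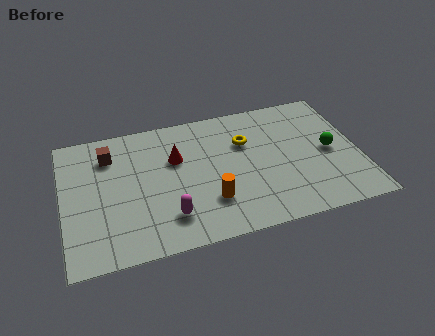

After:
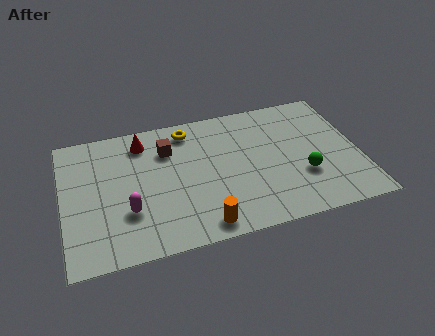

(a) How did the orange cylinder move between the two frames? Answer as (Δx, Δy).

(-0.4, -1.2)

The orange cylinder was at about (5.9, 2.1) and moved to about (5.5, 0.9).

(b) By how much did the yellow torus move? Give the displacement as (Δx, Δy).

(-2.3, 1.3)

From the two frames, the yellow torus sits at roughly (7.6, 5.0) before and (5.3, 6.3) after.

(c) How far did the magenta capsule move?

1.7

The magenta capsule moved from about (4.2, 1.7) to (2.6, 2.4), a distance of √(1.6² + 0.7²) ≈ 1.7.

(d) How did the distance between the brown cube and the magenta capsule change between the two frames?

-1.1

The distance was about 4.6 in the first image and 3.5 in the second, so they moved 1.1 units closer together.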